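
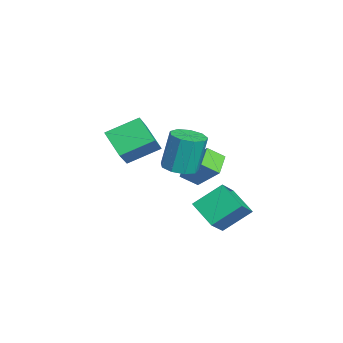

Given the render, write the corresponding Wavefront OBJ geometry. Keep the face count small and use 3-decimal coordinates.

v -2.374 -1.122 -3.062
v -3.42 -0.745 -2.558
v -2.359 -0.266 -3.67
v -3.404 0.111 -3.166
v -1.416 -0.211 -1.754
v -2.461 0.166 -1.25
v -1.4 0.645 -2.362
v -2.446 1.022 -1.858
v -0.61 -3.683 -1.067
v -1.672 -4.294 -0.134
v -0.858 -2.084 -0.301
v -1.92 -2.695 0.631
v 0.74 -4.085 0.209
v -0.322 -4.696 1.141
v 0.492 -2.486 0.974
v -0.57 -3.097 1.907
v 2.978 -1.056 -1.737
v 2.76 0.291 -0.706
v 1.942 -0.442 -2.759
v 1.724 0.905 -1.729
v 4.116 -0.325 -2.451
v 3.898 1.022 -1.421
v 3.08 0.289 -3.474
v 2.862 1.636 -2.443
v 1.665 -1.491 -0.152
v 2.52 -1.343 -0.1
v 2.331 -0.92 1.804
v 1.475 -1.069 1.752
v 2.235 -0.84 -0.24
v 2.045 -0.417 1.664
v 1.682 -0.642 -0.339
v 1.493 -0.219 1.566
v 1.122 -0.841 -0.351
v 0.932 -0.419 1.554
v 0.815 -1.345 -0.269
v 0.626 -0.922 1.635
v 0.906 -1.917 -0.133
v 0.717 -1.494 1.771
v 1.352 -2.29 -0.006
v 1.163 -1.867 1.898
v 1.944 -2.289 0.053
v 1.755 -1.867 1.957
v 2.406 -1.915 0.016
v 2.216 -1.493 1.92
f 2 4 1
f 5 2 1
f 1 4 3
f 3 5 1
f 2 8 4
f 6 2 5
f 6 8 2
f 4 8 3
f 7 5 3
f 3 8 7
f 7 6 5
f 8 6 7
f 10 12 9
f 13 10 9
f 9 12 11
f 11 13 9
f 10 16 12
f 14 10 13
f 14 16 10
f 12 16 11
f 15 13 11
f 11 16 15
f 15 14 13
f 16 14 15
f 18 20 17
f 21 18 17
f 17 20 19
f 19 21 17
f 18 24 20
f 22 18 21
f 22 24 18
f 20 24 19
f 23 21 19
f 19 24 23
f 23 22 21
f 24 22 23
f 26 25 29
f 26 29 27
f 27 29 30
f 27 30 28
f 29 25 31
f 29 31 30
f 30 31 32
f 30 32 28
f 31 25 33
f 31 33 32
f 32 33 34
f 32 34 28
f 33 25 35
f 33 35 34
f 34 35 36
f 34 36 28
f 35 25 37
f 35 37 36
f 36 37 38
f 36 38 28
f 37 25 39
f 37 39 38
f 38 39 40
f 38 40 28
f 39 25 41
f 39 41 40
f 40 41 42
f 40 42 28
f 41 25 43
f 41 43 42
f 42 43 44
f 42 44 28
f 43 25 26
f 43 26 44
f 44 26 27
f 44 27 28



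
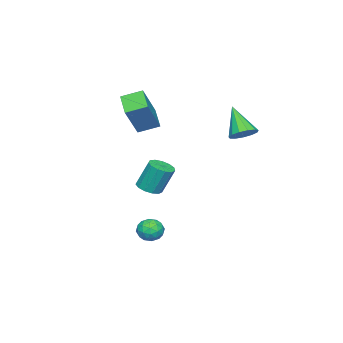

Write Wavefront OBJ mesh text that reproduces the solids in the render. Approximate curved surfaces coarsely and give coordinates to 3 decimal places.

v 2.436 0.608 -3.287
v 3.095 0.33 -3.535
v 1.885 -0.45 -3.565
v 2.544 -0.728 -3.813
v 2.442 -0.598 -3.074
v 2.783 0.056 -2.903
v 2.197 -0.176 -4.197
v 2.538 0.478 -4.026
v 2.947 -0.154 -4.098
v 3.099 -0.415 -3.404
v 1.881 0.295 -3.696
v 2.033 0.034 -3.002
v 2.814 0.562 -3.387
v 2.166 -0.682 -3.713
v 2.107 -0.606 -3.279
v 2.494 -0.769 -3.425
v 2.63 0.401 -3.015
v 3.018 0.238 -3.161
v 2.634 -0.308 -2.89
v 1.962 -0.358 -3.939
v 2.35 -0.521 -4.085
v 2.486 0.649 -3.675
v 2.873 0.486 -3.821
v 2.346 0.188 -4.21
v 3.114 0.114 -3.864
v 2.791 -0.508 -4.027
v 2.587 -0.184 -4.253
v 2.787 0.201 -4.152
v 3.203 -0.039 -3.455
v 2.88 -0.662 -3.618
v 2.82 -0.585 -3.184
v 3.02 -0.201 -3.083
v 3.117 -0.324 -3.786
v 2.1 0.542 -3.482
v 1.777 -0.081 -3.645
v 1.96 0.081 -4.017
v 2.16 0.465 -3.916
v 2.189 0.388 -3.073
v 1.866 -0.234 -3.236
v 2.193 -0.321 -2.948
v 2.393 0.064 -2.847
v 1.863 0.204 -3.314
v 1.111 -0.954 -1.267
v 1.82 -0.784 -1.234
v 1.598 -0.156 0.319
v 0.889 -0.326 0.287
v 1.63 -0.457 -1.394
v 1.408 0.172 0.16
v 1.275 -0.287 -1.513
v 1.053 0.341 0.04
v 0.868 -0.329 -1.554
v 0.646 0.299 -0.001
v 0.538 -0.57 -1.504
v 0.316 0.059 0.049
v 0.39 -0.932 -1.379
v 0.168 -0.304 0.174
v 0.471 -1.302 -1.217
v 0.249 -0.674 0.336
v 0.755 -1.561 -1.072
v 0.533 -0.933 0.481
v 1.153 -1.628 -0.988
v 0.93 -0.999 0.565
v 1.537 -1.48 -0.993
v 1.314 -0.852 0.56
v 1.786 -1.166 -1.084
v 1.563 -0.538 0.469
v -1.583 -3.236 1.338
v -2.599 -4.139 2.039
v -2.185 -2.227 1.765
v -3.201 -3.131 2.467
v -0.359 -3.249 3.093
v -1.375 -4.153 3.795
v -0.961 -2.241 3.521
v -1.977 -3.144 4.222
v -0.649 3.471 2.684
v -0.227 3.924 3.157
v -1.291 2.469 4.216
v -0.619 4.118 3.119
v -1.022 4.105 2.943
v -1.306 3.892 2.684
v -1.382 3.545 2.426
v -1.225 3.174 2.249
v -0.886 2.898 2.21
v -0.471 2.803 2.322
v -0.113 2.921 2.548
v 0.074 3.213 2.818
v 0.032 3.587 3.045
f 1 38 17
f 38 12 41
f 17 41 6
f 38 41 17
f 1 17 13
f 17 6 18
f 13 18 2
f 17 18 13
f 1 13 22
f 13 2 23
f 22 23 8
f 13 23 22
f 1 22 34
f 22 8 37
f 34 37 11
f 22 37 34
f 1 34 38
f 34 11 42
f 38 42 12
f 34 42 38
f 2 18 29
f 18 6 32
f 29 32 10
f 18 32 29
f 6 41 19
f 41 12 40
f 19 40 5
f 41 40 19
f 12 42 39
f 42 11 35
f 39 35 3
f 42 35 39
f 11 37 36
f 37 8 24
f 36 24 7
f 37 24 36
f 8 23 28
f 23 2 25
f 28 25 9
f 23 25 28
f 4 30 16
f 30 10 31
f 16 31 5
f 30 31 16
f 4 16 14
f 16 5 15
f 14 15 3
f 16 15 14
f 4 14 21
f 14 3 20
f 21 20 7
f 14 20 21
f 4 21 26
f 21 7 27
f 26 27 9
f 21 27 26
f 4 26 30
f 26 9 33
f 30 33 10
f 26 33 30
f 5 31 19
f 31 10 32
f 19 32 6
f 31 32 19
f 3 15 39
f 15 5 40
f 39 40 12
f 15 40 39
f 7 20 36
f 20 3 35
f 36 35 11
f 20 35 36
f 9 27 28
f 27 7 24
f 28 24 8
f 27 24 28
f 10 33 29
f 33 9 25
f 29 25 2
f 33 25 29
f 44 43 47
f 44 47 45
f 45 47 48
f 45 48 46
f 47 43 49
f 47 49 48
f 48 49 50
f 48 50 46
f 49 43 51
f 49 51 50
f 50 51 52
f 50 52 46
f 51 43 53
f 51 53 52
f 52 53 54
f 52 54 46
f 53 43 55
f 53 55 54
f 54 55 56
f 54 56 46
f 55 43 57
f 55 57 56
f 56 57 58
f 56 58 46
f 57 43 59
f 57 59 58
f 58 59 60
f 58 60 46
f 59 43 61
f 59 61 60
f 60 61 62
f 60 62 46
f 61 43 63
f 61 63 62
f 62 63 64
f 62 64 46
f 63 43 65
f 63 65 64
f 64 65 66
f 64 66 46
f 65 43 44
f 65 44 66
f 66 44 45
f 66 45 46
f 68 70 67
f 71 68 67
f 67 70 69
f 69 71 67
f 68 74 70
f 72 68 71
f 72 74 68
f 70 74 69
f 73 71 69
f 69 74 73
f 73 72 71
f 74 72 73
f 76 75 78
f 76 78 77
f 78 75 79
f 78 79 77
f 79 75 80
f 79 80 77
f 80 75 81
f 80 81 77
f 81 75 82
f 81 82 77
f 82 75 83
f 82 83 77
f 83 75 84
f 83 84 77
f 84 75 85
f 84 85 77
f 85 75 86
f 85 86 77
f 86 75 87
f 86 87 77
f 87 75 76
f 87 76 77



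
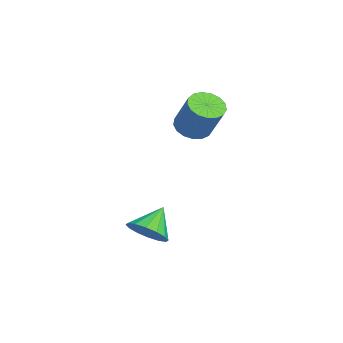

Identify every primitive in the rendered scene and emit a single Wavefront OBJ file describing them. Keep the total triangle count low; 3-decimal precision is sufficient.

v 2.537 -0.806 -4.215
v 3.248 -0.125 -4.119
v 1.663 -0.034 -3.225
v 2.957 0.042 -4.506
v 2.553 -0.019 -4.815
v 2.144 -0.291 -4.964
v 1.841 -0.701 -4.911
v 1.724 -1.139 -4.672
v 1.825 -1.488 -4.311
v 2.117 -1.654 -3.924
v 2.521 -1.593 -3.615
v 2.93 -1.322 -3.466
v 3.233 -0.912 -3.519
v 3.349 -0.474 -3.758
v -1.499 1.548 -0.018
v -0.791 1.084 -0.26
v 0.107 1.589 1.396
v -0.601 2.052 1.638
v -0.719 1.468 -0.417
v 0.179 1.973 1.239
v -0.825 1.871 -0.482
v 0.073 2.375 1.174
v -1.085 2.199 -0.441
v -0.187 2.704 1.215
v -1.44 2.378 -0.303
v -0.543 2.883 1.353
v -1.809 2.367 -0.1
v -0.911 2.872 1.556
v -2.107 2.168 0.122
v -1.209 2.673 1.778
v -2.265 1.827 0.312
v -1.367 2.332 1.968
v -2.248 1.422 0.427
v -1.35 1.927 2.082
v -2.059 1.046 0.439
v -1.161 1.551 2.095
v -1.742 0.784 0.347
v -0.844 1.289 2.002
v -1.369 0.698 0.171
v -0.471 1.203 1.827
v -1.026 0.806 -0.048
v -0.128 1.311 1.608
f 2 1 4
f 2 4 3
f 4 1 5
f 4 5 3
f 5 1 6
f 5 6 3
f 6 1 7
f 6 7 3
f 7 1 8
f 7 8 3
f 8 1 9
f 8 9 3
f 9 1 10
f 9 10 3
f 10 1 11
f 10 11 3
f 11 1 12
f 11 12 3
f 12 1 13
f 12 13 3
f 13 1 14
f 13 14 3
f 14 1 2
f 14 2 3
f 16 15 19
f 16 19 17
f 17 19 20
f 17 20 18
f 19 15 21
f 19 21 20
f 20 21 22
f 20 22 18
f 21 15 23
f 21 23 22
f 22 23 24
f 22 24 18
f 23 15 25
f 23 25 24
f 24 25 26
f 24 26 18
f 25 15 27
f 25 27 26
f 26 27 28
f 26 28 18
f 27 15 29
f 27 29 28
f 28 29 30
f 28 30 18
f 29 15 31
f 29 31 30
f 30 31 32
f 30 32 18
f 31 15 33
f 31 33 32
f 32 33 34
f 32 34 18
f 33 15 35
f 33 35 34
f 34 35 36
f 34 36 18
f 35 15 37
f 35 37 36
f 36 37 38
f 36 38 18
f 37 15 39
f 37 39 38
f 38 39 40
f 38 40 18
f 39 15 41
f 39 41 40
f 40 41 42
f 40 42 18
f 41 15 16
f 41 16 42
f 42 16 17
f 42 17 18



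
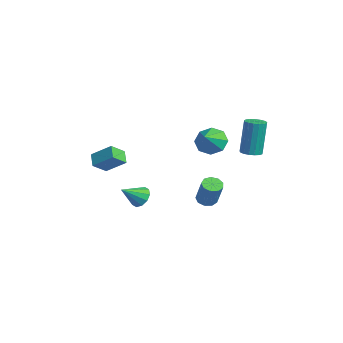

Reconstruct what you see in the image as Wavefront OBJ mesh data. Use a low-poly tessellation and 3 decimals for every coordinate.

v -3.958 -2.83 -1.121
v -3.67 -3.655 -0.486
v -3.216 -1.962 -0.329
v -2.928 -2.787 0.306
v -3.252 -2.973 -1.626
v -2.964 -3.798 -0.991
v -2.51 -2.105 -0.834
v -2.222 -2.93 -0.199
v 3.264 0.359 2.739
v 3.719 0.157 2.038
v 4.076 -0.319 3.461
v 3.928 0.712 2.323
v 3.749 1.06 2.852
v 3.285 0.997 3.315
v 2.809 0.56 3.441
v 2.6 0.005 3.156
v 2.779 -0.343 2.627
v 3.243 -0.28 2.164
v -2.437 2.333 -4.199
v -1.979 2.038 -4.452
v -1.166 2.052 -2.993
v -1.623 2.347 -2.741
v -1.922 2.443 -4.487
v -1.109 2.457 -3.029
v -2.106 2.797 -4.388
v -1.293 2.811 -2.93
v -2.444 2.933 -4.201
v -1.631 2.947 -2.742
v -2.779 2.789 -4.013
v -1.966 2.803 -2.554
v -2.954 2.431 -3.912
v -2.141 2.445 -2.453
v -2.886 2.028 -3.946
v -2.073 2.042 -2.487
v -2.608 1.767 -4.098
v -1.795 1.781 -2.639
v -2.25 1.771 -4.298
v -1.437 1.785 -2.839
v 3.845 2.236 1.919
v 4.22 2.665 1.889
v 4.049 2.952 3.892
v 3.675 2.524 3.921
v 3.978 2.786 1.851
v 3.808 3.074 3.854
v 3.706 2.782 1.829
v 3.536 3.069 3.831
v 3.466 2.652 1.827
v 3.296 2.939 3.829
v 3.313 2.427 1.846
v 3.143 2.715 3.848
v 3.282 2.159 1.882
v 3.111 2.446 3.884
v 3.38 1.908 1.926
v 3.209 2.195 3.929
v 3.584 1.732 1.969
v 3.413 2.02 3.971
v 3.848 1.672 2
v 3.678 1.959 4.002
v 4.112 1.741 2.013
v 3.941 2.029 4.015
v 4.314 1.924 2.004
v 4.144 2.211 4.006
v 4.409 2.178 1.975
v 4.239 2.465 3.978
v 4.375 2.446 1.934
v 4.205 2.733 3.936
v -0.111 -2.154 -2.259
v 0.186 -2.486 -2.786
v 0.051 -3.246 -1.481
v 0.492 -2.284 -2.568
v 0.567 -2.033 -2.231
v 0.383 -1.828 -1.906
v 0.01 -1.748 -1.715
v -0.409 -1.823 -1.732
v -0.715 -2.025 -1.951
v -0.79 -2.276 -2.287
v -0.606 -2.481 -2.613
v -0.233 -2.561 -2.803
f 2 4 1
f 5 2 1
f 1 4 3
f 3 5 1
f 2 8 4
f 6 2 5
f 6 8 2
f 4 8 3
f 7 5 3
f 3 8 7
f 7 6 5
f 8 6 7
f 10 9 12
f 10 12 11
f 12 9 13
f 12 13 11
f 13 9 14
f 13 14 11
f 14 9 15
f 14 15 11
f 15 9 16
f 15 16 11
f 16 9 17
f 16 17 11
f 17 9 18
f 17 18 11
f 18 9 10
f 18 10 11
f 20 19 23
f 20 23 21
f 21 23 24
f 21 24 22
f 23 19 25
f 23 25 24
f 24 25 26
f 24 26 22
f 25 19 27
f 25 27 26
f 26 27 28
f 26 28 22
f 27 19 29
f 27 29 28
f 28 29 30
f 28 30 22
f 29 19 31
f 29 31 30
f 30 31 32
f 30 32 22
f 31 19 33
f 31 33 32
f 32 33 34
f 32 34 22
f 33 19 35
f 33 35 34
f 34 35 36
f 34 36 22
f 35 19 37
f 35 37 36
f 36 37 38
f 36 38 22
f 37 19 20
f 37 20 38
f 38 20 21
f 38 21 22
f 40 39 43
f 40 43 41
f 41 43 44
f 41 44 42
f 43 39 45
f 43 45 44
f 44 45 46
f 44 46 42
f 45 39 47
f 45 47 46
f 46 47 48
f 46 48 42
f 47 39 49
f 47 49 48
f 48 49 50
f 48 50 42
f 49 39 51
f 49 51 50
f 50 51 52
f 50 52 42
f 51 39 53
f 51 53 52
f 52 53 54
f 52 54 42
f 53 39 55
f 53 55 54
f 54 55 56
f 54 56 42
f 55 39 57
f 55 57 56
f 56 57 58
f 56 58 42
f 57 39 59
f 57 59 58
f 58 59 60
f 58 60 42
f 59 39 61
f 59 61 60
f 60 61 62
f 60 62 42
f 61 39 63
f 61 63 62
f 62 63 64
f 62 64 42
f 63 39 65
f 63 65 64
f 64 65 66
f 64 66 42
f 65 39 40
f 65 40 66
f 66 40 41
f 66 41 42
f 68 67 70
f 68 70 69
f 70 67 71
f 70 71 69
f 71 67 72
f 71 72 69
f 72 67 73
f 72 73 69
f 73 67 74
f 73 74 69
f 74 67 75
f 74 75 69
f 75 67 76
f 75 76 69
f 76 67 77
f 76 77 69
f 77 67 78
f 77 78 69
f 78 67 68
f 78 68 69



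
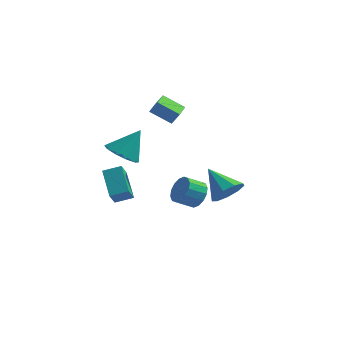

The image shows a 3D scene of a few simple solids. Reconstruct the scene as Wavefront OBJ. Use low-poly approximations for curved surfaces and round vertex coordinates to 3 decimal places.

v 0.464 -0.188 3.184
v -0.795 -0.248 3.94
v 0.357 1.085 3.104
v -0.902 1.026 3.861
v 0.902 -0.106 3.919
v -0.357 -0.165 4.676
v 0.795 1.168 3.84
v -0.464 1.108 4.596
v -1.293 -3.394 2.189
v -0.711 -2.744 1.553
v -0.487 -2.606 3.731
v -1.284 -2.434 1.694
v -1.862 -2.49 2.025
v -2.221 -2.892 2.418
v -2.227 -3.485 2.724
v -1.875 -4.044 2.825
v -1.302 -4.354 2.684
v -0.724 -4.297 2.353
v -0.364 -3.896 1.96
v -0.359 -3.302 1.654
v -2.2 -2.896 -1.539
v -3.126 -1.473 -0.481
v -2.157 -2.21 -2.423
v -3.083 -0.788 -1.366
v -1.217 -2.512 -1.194
v -2.143 -1.09 -0.137
v -1.174 -1.827 -2.079
v -2.1 -0.404 -1.021
v 4.129 -1.598 -0.83
v 4.871 -1.353 -0.114
v 2.731 -0.762 0.33
v 4.798 -0.812 -0.591
v 4.412 -0.639 -1.18
v 3.894 -0.915 -1.606
v 3.486 -1.511 -1.668
v 3.378 -2.148 -1.338
v 3.622 -2.527 -0.771
v 4.103 -2.472 -0.231
v 4.596 -2.008 0.029
v 1.23 2.206 -3.675
v 1.909 1.719 -3.222
v 1.048 1.107 -2.592
v 0.37 1.594 -3.045
v 1.83 2.116 -2.944
v 0.969 1.505 -2.313
v 1.591 2.538 -2.861
v 0.73 1.926 -2.231
v 1.255 2.871 -2.997
v 0.394 2.259 -2.366
v 0.913 3.025 -3.314
v 0.052 2.413 -2.684
v 0.655 2.96 -3.728
v -0.205 2.348 -3.098
v 0.552 2.693 -4.128
v -0.309 2.081 -3.498
v 0.631 2.295 -4.407
v -0.23 1.684 -3.776
v 0.87 1.874 -4.489
v 0.009 1.262 -3.859
v 1.206 1.541 -4.354
v 0.345 0.929 -3.723
v 1.548 1.387 -4.036
v 0.687 0.775 -3.406
v 1.805 1.452 -3.622
v 0.945 0.84 -2.992
f 2 4 1
f 5 2 1
f 1 4 3
f 3 5 1
f 2 8 4
f 6 2 5
f 6 8 2
f 4 8 3
f 7 5 3
f 3 8 7
f 7 6 5
f 8 6 7
f 10 9 12
f 10 12 11
f 12 9 13
f 12 13 11
f 13 9 14
f 13 14 11
f 14 9 15
f 14 15 11
f 15 9 16
f 15 16 11
f 16 9 17
f 16 17 11
f 17 9 18
f 17 18 11
f 18 9 19
f 18 19 11
f 19 9 20
f 19 20 11
f 20 9 10
f 20 10 11
f 22 24 21
f 25 22 21
f 21 24 23
f 23 25 21
f 22 28 24
f 26 22 25
f 26 28 22
f 24 28 23
f 27 25 23
f 23 28 27
f 27 26 25
f 28 26 27
f 30 29 32
f 30 32 31
f 32 29 33
f 32 33 31
f 33 29 34
f 33 34 31
f 34 29 35
f 34 35 31
f 35 29 36
f 35 36 31
f 36 29 37
f 36 37 31
f 37 29 38
f 37 38 31
f 38 29 39
f 38 39 31
f 39 29 30
f 39 30 31
f 41 40 44
f 41 44 42
f 42 44 45
f 42 45 43
f 44 40 46
f 44 46 45
f 45 46 47
f 45 47 43
f 46 40 48
f 46 48 47
f 47 48 49
f 47 49 43
f 48 40 50
f 48 50 49
f 49 50 51
f 49 51 43
f 50 40 52
f 50 52 51
f 51 52 53
f 51 53 43
f 52 40 54
f 52 54 53
f 53 54 55
f 53 55 43
f 54 40 56
f 54 56 55
f 55 56 57
f 55 57 43
f 56 40 58
f 56 58 57
f 57 58 59
f 57 59 43
f 58 40 60
f 58 60 59
f 59 60 61
f 59 61 43
f 60 40 62
f 60 62 61
f 61 62 63
f 61 63 43
f 62 40 64
f 62 64 63
f 63 64 65
f 63 65 43
f 64 40 41
f 64 41 65
f 65 41 42
f 65 42 43



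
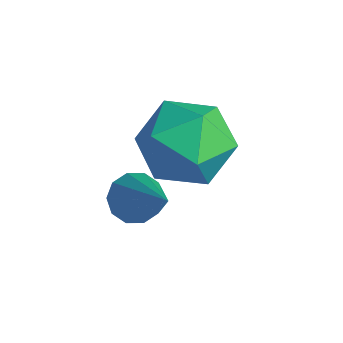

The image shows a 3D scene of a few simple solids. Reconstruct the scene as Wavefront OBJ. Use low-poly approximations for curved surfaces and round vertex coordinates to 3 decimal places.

v -1.656 0.602 -2.287
v -1.385 0.178 -2.633
v -0.204 0.378 -0.873
v -1.242 0.514 -2.727
v -1.257 0.884 -2.653
v -1.425 1.145 -2.439
v -1.681 1.199 -2.168
v -1.928 1.025 -1.942
v -2.071 0.689 -1.848
v -2.055 0.32 -1.922
v -1.888 0.058 -2.136
v -1.632 0.004 -2.407
v -3.395 2.862 -2.533
v -2.69 3.439 -1.786
v -2.15 1.421 -2.594
v -1.445 1.998 -1.847
v -2.477 1.571 -1.473
v -3.247 2.462 -1.435
v -1.593 2.398 -2.945
v -2.363 3.289 -2.907
v -1.577 3.152 -2.041
v -2.123 2.641 -1.131
v -2.717 2.219 -3.249
v -3.263 1.708 -2.339
f 2 1 4
f 2 4 3
f 4 1 5
f 4 5 3
f 5 1 6
f 5 6 3
f 6 1 7
f 6 7 3
f 7 1 8
f 7 8 3
f 8 1 9
f 8 9 3
f 9 1 10
f 9 10 3
f 10 1 11
f 10 11 3
f 11 1 12
f 11 12 3
f 12 1 2
f 12 2 3
f 13 24 18
f 13 18 14
f 13 14 20
f 13 20 23
f 13 23 24
f 14 18 22
f 18 24 17
f 24 23 15
f 23 20 19
f 20 14 21
f 16 22 17
f 16 17 15
f 16 15 19
f 16 19 21
f 16 21 22
f 17 22 18
f 15 17 24
f 19 15 23
f 21 19 20
f 22 21 14



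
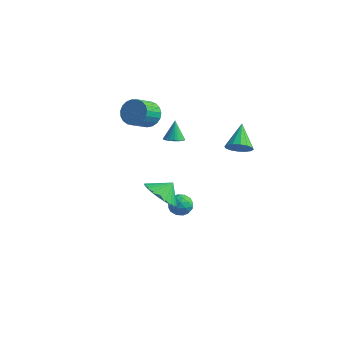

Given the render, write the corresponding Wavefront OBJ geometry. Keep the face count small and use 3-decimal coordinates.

v 0.061 -3.398 -0.514
v 0.726 -4.172 -0.129
v 0.439 -2.742 0.154
v 0.967 -4 -0.434
v 1.07 -3.737 -0.752
v 1.019 -3.422 -1.033
v 0.823 -3.103 -1.235
v 0.511 -2.83 -1.328
v 0.13 -2.643 -1.296
v -0.261 -2.571 -1.146
v -0.603 -2.625 -0.899
v -0.844 -2.797 -0.593
v -0.947 -3.06 -0.276
v -0.897 -3.375 0.005
v -0.701 -3.694 0.208
v -0.388 -3.967 0.3
v -0.008 -4.154 0.269
v 0.384 -4.226 0.118
v 3.215 -0.809 2.634
v 3.747 -0.947 3.143
v 2.745 0.449 3.466
v 3.915 -0.713 2.884
v 3.896 -0.504 2.557
v 3.693 -0.377 2.251
v 3.363 -0.366 2.047
v 2.993 -0.473 2.001
v 2.682 -0.671 2.124
v 2.514 -0.905 2.384
v 2.534 -1.114 2.711
v 2.736 -1.241 3.017
v 3.067 -1.252 3.22
v 3.437 -1.145 3.267
v -0.547 0.166 -4.266
v 0.106 -0.123 -4.397
v -0.806 -0.737 -3.563
v -0.153 -1.026 -3.694
v -0.209 -0.416 -3.305
v -0.048 0.142 -3.739
v -0.652 -1.002 -4.221
v -0.491 -0.444 -4.655
v 0.041 -0.845 -4.369
v 0.315 -0.483 -3.803
v -1.015 -0.377 -4.157
v -0.741 -0.015 -3.591
v -0.198 0.101 -4.393
v -0.502 -0.961 -3.567
v -0.535 -0.602 -3.338
v -0.151 -0.772 -3.415
v -0.288 0.257 -4.007
v 0.095 0.087 -4.084
v -0.09 -0.086 -3.442
v -0.795 -0.947 -3.876
v -0.412 -1.117 -3.953
v -0.549 -0.088 -4.545
v -0.165 -0.258 -4.622
v -0.61 -0.774 -4.518
v 0.148 -0.493 -4.454
v -0.005 -1.024 -4.04
v -0.297 -1.01 -4.35
v -0.203 -0.682 -4.605
v 0.309 -0.28 -4.121
v 0.156 -0.811 -3.707
v 0.124 -0.453 -3.479
v 0.218 -0.125 -3.734
v 0.271 -0.705 -4.104
v -0.856 -0.049 -4.253
v -1.009 -0.58 -3.839
v -0.918 -0.735 -4.226
v -0.824 -0.407 -4.481
v -0.695 0.164 -3.92
v -0.848 -0.367 -3.506
v -0.497 -0.178 -3.355
v -0.403 0.15 -3.61
v -0.971 -0.155 -3.856
v -3.839 2.355 0.198
v -3.271 2.678 0.741
v -3.513 1.548 1.666
v -4.081 1.225 1.122
v -3.571 2.831 0.849
v -3.813 1.701 1.774
v -3.917 2.901 0.844
v -4.16 1.771 1.769
v -4.25 2.877 0.728
v -4.492 1.747 1.652
v -4.512 2.763 0.519
v -4.754 1.633 1.444
v -4.657 2.578 0.256
v -4.899 1.448 1.18
v -4.661 2.355 -0.018
v -4.903 1.225 0.906
v -4.523 2.131 -0.255
v -4.765 1.001 0.67
v -4.266 1.947 -0.413
v -4.509 0.817 0.511
v -3.936 1.833 -0.466
v -4.178 0.703 0.459
v -3.589 1.809 -0.404
v -3.831 0.679 0.521
v -3.285 1.88 -0.238
v -3.527 0.75 0.687
v -3.077 2.033 0.004
v -3.319 0.903 0.928
v -3 2.241 0.279
v -3.243 1.111 1.203
v -3.069 2.469 0.54
v -3.312 1.34 1.464
v -0.535 -0.819 1.812
v 0.004 -0.932 1.992
v -0.765 -0.261 2.848
v 0.033 -0.732 1.891
v -0.025 -0.545 1.777
v -0.16 -0.4 1.669
v -0.353 -0.318 1.582
v -0.573 -0.313 1.531
v -0.788 -0.385 1.522
v -0.963 -0.523 1.557
v -1.074 -0.706 1.631
v -1.103 -0.906 1.732
v -1.045 -1.093 1.846
v -0.909 -1.238 1.954
v -0.717 -1.32 2.041
v -0.497 -1.325 2.093
v -0.282 -1.253 2.101
v -0.106 -1.115 2.066
f 2 1 4
f 2 4 3
f 4 1 5
f 4 5 3
f 5 1 6
f 5 6 3
f 6 1 7
f 6 7 3
f 7 1 8
f 7 8 3
f 8 1 9
f 8 9 3
f 9 1 10
f 9 10 3
f 10 1 11
f 10 11 3
f 11 1 12
f 11 12 3
f 12 1 13
f 12 13 3
f 13 1 14
f 13 14 3
f 14 1 15
f 14 15 3
f 15 1 16
f 15 16 3
f 16 1 17
f 16 17 3
f 17 1 18
f 17 18 3
f 18 1 2
f 18 2 3
f 20 19 22
f 20 22 21
f 22 19 23
f 22 23 21
f 23 19 24
f 23 24 21
f 24 19 25
f 24 25 21
f 25 19 26
f 25 26 21
f 26 19 27
f 26 27 21
f 27 19 28
f 27 28 21
f 28 19 29
f 28 29 21
f 29 19 30
f 29 30 21
f 30 19 31
f 30 31 21
f 31 19 32
f 31 32 21
f 32 19 20
f 32 20 21
f 33 70 49
f 70 44 73
f 49 73 38
f 70 73 49
f 33 49 45
f 49 38 50
f 45 50 34
f 49 50 45
f 33 45 54
f 45 34 55
f 54 55 40
f 45 55 54
f 33 54 66
f 54 40 69
f 66 69 43
f 54 69 66
f 33 66 70
f 66 43 74
f 70 74 44
f 66 74 70
f 34 50 61
f 50 38 64
f 61 64 42
f 50 64 61
f 38 73 51
f 73 44 72
f 51 72 37
f 73 72 51
f 44 74 71
f 74 43 67
f 71 67 35
f 74 67 71
f 43 69 68
f 69 40 56
f 68 56 39
f 69 56 68
f 40 55 60
f 55 34 57
f 60 57 41
f 55 57 60
f 36 62 48
f 62 42 63
f 48 63 37
f 62 63 48
f 36 48 46
f 48 37 47
f 46 47 35
f 48 47 46
f 36 46 53
f 46 35 52
f 53 52 39
f 46 52 53
f 36 53 58
f 53 39 59
f 58 59 41
f 53 59 58
f 36 58 62
f 58 41 65
f 62 65 42
f 58 65 62
f 37 63 51
f 63 42 64
f 51 64 38
f 63 64 51
f 35 47 71
f 47 37 72
f 71 72 44
f 47 72 71
f 39 52 68
f 52 35 67
f 68 67 43
f 52 67 68
f 41 59 60
f 59 39 56
f 60 56 40
f 59 56 60
f 42 65 61
f 65 41 57
f 61 57 34
f 65 57 61
f 76 75 79
f 76 79 77
f 77 79 80
f 77 80 78
f 79 75 81
f 79 81 80
f 80 81 82
f 80 82 78
f 81 75 83
f 81 83 82
f 82 83 84
f 82 84 78
f 83 75 85
f 83 85 84
f 84 85 86
f 84 86 78
f 85 75 87
f 85 87 86
f 86 87 88
f 86 88 78
f 87 75 89
f 87 89 88
f 88 89 90
f 88 90 78
f 89 75 91
f 89 91 90
f 90 91 92
f 90 92 78
f 91 75 93
f 91 93 92
f 92 93 94
f 92 94 78
f 93 75 95
f 93 95 94
f 94 95 96
f 94 96 78
f 95 75 97
f 95 97 96
f 96 97 98
f 96 98 78
f 97 75 99
f 97 99 98
f 98 99 100
f 98 100 78
f 99 75 101
f 99 101 100
f 100 101 102
f 100 102 78
f 101 75 103
f 101 103 102
f 102 103 104
f 102 104 78
f 103 75 105
f 103 105 104
f 104 105 106
f 104 106 78
f 105 75 76
f 105 76 106
f 106 76 77
f 106 77 78
f 108 107 110
f 108 110 109
f 110 107 111
f 110 111 109
f 111 107 112
f 111 112 109
f 112 107 113
f 112 113 109
f 113 107 114
f 113 114 109
f 114 107 115
f 114 115 109
f 115 107 116
f 115 116 109
f 116 107 117
f 116 117 109
f 117 107 118
f 117 118 109
f 118 107 119
f 118 119 109
f 119 107 120
f 119 120 109
f 120 107 121
f 120 121 109
f 121 107 122
f 121 122 109
f 122 107 123
f 122 123 109
f 123 107 124
f 123 124 109
f 124 107 108
f 124 108 109



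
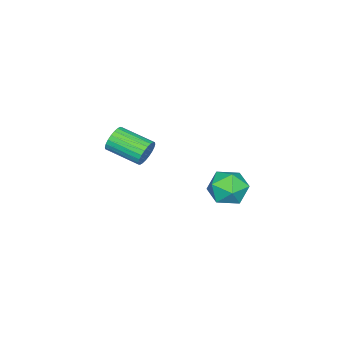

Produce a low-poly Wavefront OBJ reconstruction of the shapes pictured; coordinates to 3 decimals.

v 1.036 3.263 -4.377
v 1.635 2.429 -4.209
v -0.115 2.651 -3.311
v 0.484 1.817 -3.143
v 0.782 2.75 -2.793
v 1.494 3.129 -3.452
v 0.026 1.951 -4.068
v 0.738 2.33 -4.727
v 1.011 1.618 -4.018
v 1.478 2.112 -3.23
v 0.042 2.968 -4.29
v 0.509 3.462 -3.502
v -0.189 -2.095 -3.731
v 0.142 -2.257 -4.349
v 0.16 -3.986 -3.888
v -0.171 -3.825 -3.269
v 0.361 -2.209 -4.18
v 0.379 -3.939 -3.719
v 0.497 -2.145 -3.943
v 0.515 -3.874 -3.482
v 0.528 -2.073 -3.673
v 0.546 -3.802 -3.212
v 0.45 -2.004 -3.412
v 0.468 -3.733 -2.951
v 0.275 -1.949 -3.2
v 0.293 -3.678 -2.739
v 0.029 -1.916 -3.068
v 0.047 -3.646 -2.607
v -0.25 -1.911 -3.037
v -0.232 -3.641 -2.576
v -0.52 -1.934 -3.112
v -0.502 -3.663 -2.651
v -0.739 -1.981 -3.281
v -0.721 -3.711 -2.82
v -0.875 -2.046 -3.518
v -0.857 -3.775 -3.057
v -0.906 -2.118 -3.788
v -0.888 -3.847 -3.327
v -0.828 -2.187 -4.049
v -0.81 -3.916 -3.588
v -0.653 -2.242 -4.261
v -0.635 -3.971 -3.8
v -0.407 -2.274 -4.393
v -0.389 -4.004 -3.932
v -0.128 -2.279 -4.424
v -0.11 -4.009 -3.963
f 1 12 6
f 1 6 2
f 1 2 8
f 1 8 11
f 1 11 12
f 2 6 10
f 6 12 5
f 12 11 3
f 11 8 7
f 8 2 9
f 4 10 5
f 4 5 3
f 4 3 7
f 4 7 9
f 4 9 10
f 5 10 6
f 3 5 12
f 7 3 11
f 9 7 8
f 10 9 2
f 14 13 17
f 14 17 15
f 15 17 18
f 15 18 16
f 17 13 19
f 17 19 18
f 18 19 20
f 18 20 16
f 19 13 21
f 19 21 20
f 20 21 22
f 20 22 16
f 21 13 23
f 21 23 22
f 22 23 24
f 22 24 16
f 23 13 25
f 23 25 24
f 24 25 26
f 24 26 16
f 25 13 27
f 25 27 26
f 26 27 28
f 26 28 16
f 27 13 29
f 27 29 28
f 28 29 30
f 28 30 16
f 29 13 31
f 29 31 30
f 30 31 32
f 30 32 16
f 31 13 33
f 31 33 32
f 32 33 34
f 32 34 16
f 33 13 35
f 33 35 34
f 34 35 36
f 34 36 16
f 35 13 37
f 35 37 36
f 36 37 38
f 36 38 16
f 37 13 39
f 37 39 38
f 38 39 40
f 38 40 16
f 39 13 41
f 39 41 40
f 40 41 42
f 40 42 16
f 41 13 43
f 41 43 42
f 42 43 44
f 42 44 16
f 43 13 45
f 43 45 44
f 44 45 46
f 44 46 16
f 45 13 14
f 45 14 46
f 46 14 15
f 46 15 16



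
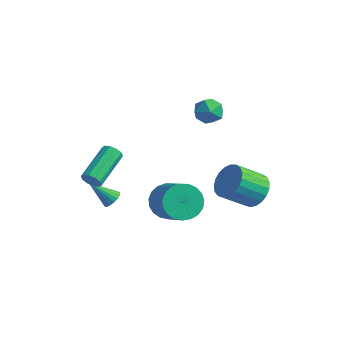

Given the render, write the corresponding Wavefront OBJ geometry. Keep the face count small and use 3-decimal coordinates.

v -0.19 1.88 3.924
v 0.094 2.359 3.351
v 1.006 1.441 4.149
v 1.29 1.92 3.576
v 1.009 2.232 4.256
v 0.271 2.504 4.117
v 0.829 1.296 3.383
v 0.091 1.568 3.244
v 0.724 1.999 3.017
v 0.835 2.577 3.557
v 0.265 1.223 3.943
v 0.376 1.801 4.483
v -1.857 -2.109 -1.108
v -1.577 -2.545 -1.064
v -2.803 -2.611 -0.072
v -1.48 -2.405 -0.907
v -1.457 -2.207 -0.79
v -1.514 -1.989 -0.737
v -1.638 -1.795 -0.757
v -1.806 -1.663 -0.846
v -1.984 -1.62 -0.987
v -2.137 -1.673 -1.153
v -2.234 -1.813 -1.309
v -2.257 -2.012 -1.426
v -2.2 -2.23 -1.48
v -2.076 -2.424 -1.46
v -1.908 -2.556 -1.37
v -1.73 -2.599 -1.229
v 1.765 -2.531 0.914
v 2.424 -2.325 0.262
v 3.774 -3.064 1.393
v 3.115 -3.269 2.046
v 2.421 -1.997 0.481
v 3.77 -2.735 1.613
v 2.303 -1.76 0.775
v 3.653 -2.499 1.907
v 2.093 -1.657 1.093
v 3.443 -2.396 2.225
v 1.826 -1.705 1.38
v 3.176 -2.444 2.512
v 1.549 -1.896 1.587
v 2.898 -2.634 2.719
v 1.308 -2.196 1.677
v 2.658 -2.935 2.809
v 1.147 -2.555 1.636
v 2.497 -3.293 2.767
v 1.093 -2.909 1.469
v 2.443 -3.647 2.601
v 1.155 -3.197 1.207
v 2.505 -3.936 2.338
v 1.322 -3.371 0.894
v 2.672 -4.11 2.025
v 1.566 -3.399 0.584
v 2.916 -4.138 1.716
v 1.845 -3.277 0.332
v 3.194 -4.016 1.464
v 2.109 -3.026 0.18
v 3.459 -3.765 1.312
v 2.314 -2.689 0.155
v 3.664 -3.428 1.287
v -2.023 -3.311 0.904
v -1.728 -3.115 0.511
v -2.041 -1.253 1.202
v -2.337 -1.449 1.596
v -2.038 -3.128 0.407
v -2.352 -1.267 1.098
v -2.343 -3.212 0.493
v -2.657 -1.351 1.185
v -2.525 -3.333 0.737
v -2.839 -1.472 1.428
v -2.516 -3.446 1.044
v -2.83 -1.584 1.735
v -2.319 -3.507 1.298
v -2.632 -1.645 1.989
v -2.008 -3.493 1.402
v -2.322 -1.632 2.093
v -1.703 -3.409 1.315
v -2.017 -1.548 2.007
v -1.521 -3.288 1.072
v -1.835 -1.427 1.763
v -1.53 -3.176 0.765
v -1.844 -1.314 1.456
v 2.706 2.652 -1.258
v 3.497 2.623 -0.716
v 2.746 1.52 0.321
v 1.954 1.548 -0.222
v 3.291 2.921 -0.547
v 2.54 1.818 0.49
v 2.985 3.173 -0.502
v 2.234 2.069 0.535
v 2.63 3.334 -0.587
v 1.879 2.231 0.449
v 2.288 3.377 -0.789
v 1.537 2.274 0.248
v 2.018 3.295 -1.072
v 1.267 2.192 -0.035
v 1.867 3.102 -1.387
v 1.116 1.999 -0.35
v 1.862 2.831 -1.679
v 1.11 1.727 -0.643
v 2.002 2.528 -1.899
v 1.251 1.425 -0.863
v 2.263 2.248 -2.009
v 1.512 1.144 -0.972
v 2.602 2.037 -1.988
v 1.851 0.933 -0.951
v 2.958 1.932 -1.841
v 2.207 0.829 -0.805
v 3.27 1.952 -1.594
v 2.519 0.848 -0.557
v 3.485 2.093 -1.288
v 2.734 0.989 -0.252
v 3.565 2.33 -0.978
v 2.814 1.227 0.059
f 1 12 6
f 1 6 2
f 1 2 8
f 1 8 11
f 1 11 12
f 2 6 10
f 6 12 5
f 12 11 3
f 11 8 7
f 8 2 9
f 4 10 5
f 4 5 3
f 4 3 7
f 4 7 9
f 4 9 10
f 5 10 6
f 3 5 12
f 7 3 11
f 9 7 8
f 10 9 2
f 14 13 16
f 14 16 15
f 16 13 17
f 16 17 15
f 17 13 18
f 17 18 15
f 18 13 19
f 18 19 15
f 19 13 20
f 19 20 15
f 20 13 21
f 20 21 15
f 21 13 22
f 21 22 15
f 22 13 23
f 22 23 15
f 23 13 24
f 23 24 15
f 24 13 25
f 24 25 15
f 25 13 26
f 25 26 15
f 26 13 27
f 26 27 15
f 27 13 28
f 27 28 15
f 28 13 14
f 28 14 15
f 30 29 33
f 30 33 31
f 31 33 34
f 31 34 32
f 33 29 35
f 33 35 34
f 34 35 36
f 34 36 32
f 35 29 37
f 35 37 36
f 36 37 38
f 36 38 32
f 37 29 39
f 37 39 38
f 38 39 40
f 38 40 32
f 39 29 41
f 39 41 40
f 40 41 42
f 40 42 32
f 41 29 43
f 41 43 42
f 42 43 44
f 42 44 32
f 43 29 45
f 43 45 44
f 44 45 46
f 44 46 32
f 45 29 47
f 45 47 46
f 46 47 48
f 46 48 32
f 47 29 49
f 47 49 48
f 48 49 50
f 48 50 32
f 49 29 51
f 49 51 50
f 50 51 52
f 50 52 32
f 51 29 53
f 51 53 52
f 52 53 54
f 52 54 32
f 53 29 55
f 53 55 54
f 54 55 56
f 54 56 32
f 55 29 57
f 55 57 56
f 56 57 58
f 56 58 32
f 57 29 59
f 57 59 58
f 58 59 60
f 58 60 32
f 59 29 30
f 59 30 60
f 60 30 31
f 60 31 32
f 62 61 65
f 62 65 63
f 63 65 66
f 63 66 64
f 65 61 67
f 65 67 66
f 66 67 68
f 66 68 64
f 67 61 69
f 67 69 68
f 68 69 70
f 68 70 64
f 69 61 71
f 69 71 70
f 70 71 72
f 70 72 64
f 71 61 73
f 71 73 72
f 72 73 74
f 72 74 64
f 73 61 75
f 73 75 74
f 74 75 76
f 74 76 64
f 75 61 77
f 75 77 76
f 76 77 78
f 76 78 64
f 77 61 79
f 77 79 78
f 78 79 80
f 78 80 64
f 79 61 81
f 79 81 80
f 80 81 82
f 80 82 64
f 81 61 62
f 81 62 82
f 82 62 63
f 82 63 64
f 84 83 87
f 84 87 85
f 85 87 88
f 85 88 86
f 87 83 89
f 87 89 88
f 88 89 90
f 88 90 86
f 89 83 91
f 89 91 90
f 90 91 92
f 90 92 86
f 91 83 93
f 91 93 92
f 92 93 94
f 92 94 86
f 93 83 95
f 93 95 94
f 94 95 96
f 94 96 86
f 95 83 97
f 95 97 96
f 96 97 98
f 96 98 86
f 97 83 99
f 97 99 98
f 98 99 100
f 98 100 86
f 99 83 101
f 99 101 100
f 100 101 102
f 100 102 86
f 101 83 103
f 101 103 102
f 102 103 104
f 102 104 86
f 103 83 105
f 103 105 104
f 104 105 106
f 104 106 86
f 105 83 107
f 105 107 106
f 106 107 108
f 106 108 86
f 107 83 109
f 107 109 108
f 108 109 110
f 108 110 86
f 109 83 111
f 109 111 110
f 110 111 112
f 110 112 86
f 111 83 113
f 111 113 112
f 112 113 114
f 112 114 86
f 113 83 84
f 113 84 114
f 114 84 85
f 114 85 86



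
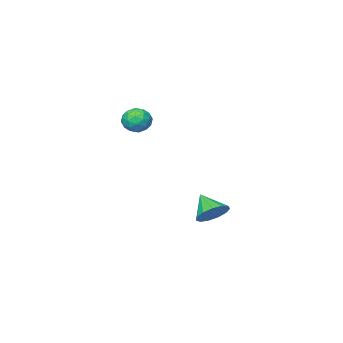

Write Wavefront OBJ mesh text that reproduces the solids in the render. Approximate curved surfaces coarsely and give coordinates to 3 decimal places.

v -1.922 2.457 -4.127
v -1.058 2.36 -4.147
v -2.018 1.423 -3.233
v -1.153 2.679 -3.787
v -1.492 2.928 -3.536
v -1.967 3.027 -3.472
v -2.429 2.946 -3.616
v -2.729 2.709 -3.922
v -2.774 2.392 -4.293
v -2.548 2.096 -4.612
v -2.123 1.914 -4.776
v -1.635 1.905 -4.735
v -1.238 2.071 -4.5
v 1.449 1.762 1.653
v 2.115 1.527 1.894
v 0.905 0.953 2.366
v 1.571 0.718 2.607
v 1.323 1.396 2.797
v 1.66 1.896 2.357
v 1.36 0.584 1.903
v 1.697 1.084 1.463
v 2.06 0.799 2.049
v 2.038 1.3 2.601
v 0.982 1.18 1.659
v 0.96 1.681 2.211
v 1.83 1.716 1.711
v 1.19 0.764 2.549
v 1.045 1.163 2.661
v 1.436 1.024 2.802
v 1.562 1.933 1.983
v 1.954 1.794 2.125
v 1.488 1.717 2.655
v 1.066 0.686 2.135
v 1.458 0.547 2.277
v 1.584 1.456 1.458
v 1.975 1.317 1.599
v 1.532 0.763 1.605
v 2.189 1.149 1.944
v 1.869 0.673 2.363
v 1.745 0.595 1.949
v 1.943 0.889 1.69
v 2.176 1.444 2.269
v 1.856 0.968 2.687
v 1.71 1.367 2.799
v 1.908 1.661 2.54
v 2.143 1.016 2.359
v 1.164 1.512 1.573
v 0.844 1.036 1.991
v 1.112 0.819 1.72
v 1.31 1.113 1.461
v 1.151 1.807 1.897
v 0.831 1.331 2.316
v 1.077 1.591 2.57
v 1.275 1.885 2.311
v 0.877 1.464 1.901
f 2 1 4
f 2 4 3
f 4 1 5
f 4 5 3
f 5 1 6
f 5 6 3
f 6 1 7
f 6 7 3
f 7 1 8
f 7 8 3
f 8 1 9
f 8 9 3
f 9 1 10
f 9 10 3
f 10 1 11
f 10 11 3
f 11 1 12
f 11 12 3
f 12 1 13
f 12 13 3
f 13 1 2
f 13 2 3
f 14 51 30
f 51 25 54
f 30 54 19
f 51 54 30
f 14 30 26
f 30 19 31
f 26 31 15
f 30 31 26
f 14 26 35
f 26 15 36
f 35 36 21
f 26 36 35
f 14 35 47
f 35 21 50
f 47 50 24
f 35 50 47
f 14 47 51
f 47 24 55
f 51 55 25
f 47 55 51
f 15 31 42
f 31 19 45
f 42 45 23
f 31 45 42
f 19 54 32
f 54 25 53
f 32 53 18
f 54 53 32
f 25 55 52
f 55 24 48
f 52 48 16
f 55 48 52
f 24 50 49
f 50 21 37
f 49 37 20
f 50 37 49
f 21 36 41
f 36 15 38
f 41 38 22
f 36 38 41
f 17 43 29
f 43 23 44
f 29 44 18
f 43 44 29
f 17 29 27
f 29 18 28
f 27 28 16
f 29 28 27
f 17 27 34
f 27 16 33
f 34 33 20
f 27 33 34
f 17 34 39
f 34 20 40
f 39 40 22
f 34 40 39
f 17 39 43
f 39 22 46
f 43 46 23
f 39 46 43
f 18 44 32
f 44 23 45
f 32 45 19
f 44 45 32
f 16 28 52
f 28 18 53
f 52 53 25
f 28 53 52
f 20 33 49
f 33 16 48
f 49 48 24
f 33 48 49
f 22 40 41
f 40 20 37
f 41 37 21
f 40 37 41
f 23 46 42
f 46 22 38
f 42 38 15
f 46 38 42



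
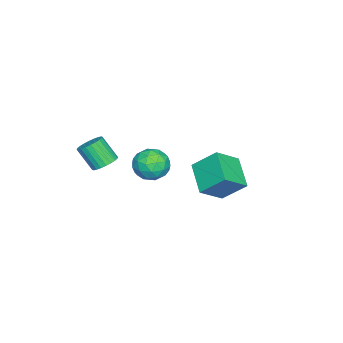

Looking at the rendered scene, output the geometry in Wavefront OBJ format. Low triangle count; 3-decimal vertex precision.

v 0.318 2.298 -0.229
v -1.027 1.391 0.595
v 0.184 3.481 0.856
v -1.161 2.573 1.68
v 1.381 1.567 0.7
v 0.036 0.659 1.524
v 1.247 2.749 1.785
v -0.098 1.842 2.609
v 3.443 -2.266 3.074
v 4.113 -2.387 3.063
v 3.986 -3.195 4.174
v 3.317 -3.074 4.186
v 4.101 -2.172 3.218
v 3.975 -2.98 4.329
v 3.99 -1.971 3.351
v 3.863 -2.779 4.462
v 3.796 -1.816 3.442
v 3.669 -2.623 4.554
v 3.548 -1.728 3.477
v 3.421 -2.536 4.589
v 3.284 -1.723 3.451
v 3.157 -2.531 4.562
v 3.044 -1.8 3.367
v 2.917 -2.608 4.479
v 2.865 -1.948 3.239
v 2.738 -2.756 4.351
v 2.774 -2.145 3.086
v 2.647 -2.953 4.197
v 2.785 -2.36 2.931
v 2.659 -3.168 4.042
v 2.897 -2.561 2.798
v 2.77 -3.369 3.909
v 3.091 -2.717 2.706
v 2.964 -3.524 3.818
v 3.339 -2.804 2.671
v 3.212 -3.612 3.783
v 3.603 -2.809 2.698
v 3.476 -3.617 3.809
v 3.843 -2.732 2.781
v 3.716 -3.54 3.893
v 4.022 -2.584 2.909
v 3.895 -3.392 4.021
v -2.668 -1.706 -0.501
v -1.993 -2.485 -0.486
v -3.647 -2.575 -1.534
v -2.972 -3.354 -1.519
v -3.519 -3.129 -0.675
v -2.914 -2.592 -0.037
v -2.726 -2.468 -1.983
v -2.121 -1.931 -1.345
v -2.029 -2.956 -1.402
v -2.519 -3.364 -0.593
v -3.121 -1.696 -1.427
v -3.611 -2.104 -0.618
v -2.244 -2.019 -0.403
v -3.396 -3.041 -1.617
v -3.717 -2.909 -1.121
v -3.321 -3.366 -1.112
v -2.786 -2.082 -0.139
v -2.389 -2.54 -0.13
v -3.286 -2.919 -0.241
v -3.251 -2.52 -1.89
v -2.854 -2.978 -1.881
v -2.319 -1.694 -0.908
v -1.923 -2.151 -0.899
v -2.354 -2.141 -1.779
v -1.869 -2.754 -0.932
v -2.445 -3.264 -1.539
v -2.3 -2.744 -1.813
v -1.944 -2.428 -1.437
v -2.157 -2.994 -0.457
v -2.733 -3.505 -1.064
v -3.054 -3.373 -0.568
v -2.699 -3.057 -0.193
v -2.178 -3.271 -0.995
v -2.907 -1.555 -0.956
v -3.483 -2.066 -1.563
v -2.941 -2.003 -1.827
v -2.586 -1.687 -1.452
v -3.195 -1.796 -0.481
v -3.771 -2.306 -1.088
v -3.696 -2.632 -0.583
v -3.34 -2.316 -0.207
v -3.462 -1.789 -1.025
f 2 4 1
f 5 2 1
f 1 4 3
f 3 5 1
f 2 8 4
f 6 2 5
f 6 8 2
f 4 8 3
f 7 5 3
f 3 8 7
f 7 6 5
f 8 6 7
f 10 9 13
f 10 13 11
f 11 13 14
f 11 14 12
f 13 9 15
f 13 15 14
f 14 15 16
f 14 16 12
f 15 9 17
f 15 17 16
f 16 17 18
f 16 18 12
f 17 9 19
f 17 19 18
f 18 19 20
f 18 20 12
f 19 9 21
f 19 21 20
f 20 21 22
f 20 22 12
f 21 9 23
f 21 23 22
f 22 23 24
f 22 24 12
f 23 9 25
f 23 25 24
f 24 25 26
f 24 26 12
f 25 9 27
f 25 27 26
f 26 27 28
f 26 28 12
f 27 9 29
f 27 29 28
f 28 29 30
f 28 30 12
f 29 9 31
f 29 31 30
f 30 31 32
f 30 32 12
f 31 9 33
f 31 33 32
f 32 33 34
f 32 34 12
f 33 9 35
f 33 35 34
f 34 35 36
f 34 36 12
f 35 9 37
f 35 37 36
f 36 37 38
f 36 38 12
f 37 9 39
f 37 39 38
f 38 39 40
f 38 40 12
f 39 9 41
f 39 41 40
f 40 41 42
f 40 42 12
f 41 9 10
f 41 10 42
f 42 10 11
f 42 11 12
f 43 80 59
f 80 54 83
f 59 83 48
f 80 83 59
f 43 59 55
f 59 48 60
f 55 60 44
f 59 60 55
f 43 55 64
f 55 44 65
f 64 65 50
f 55 65 64
f 43 64 76
f 64 50 79
f 76 79 53
f 64 79 76
f 43 76 80
f 76 53 84
f 80 84 54
f 76 84 80
f 44 60 71
f 60 48 74
f 71 74 52
f 60 74 71
f 48 83 61
f 83 54 82
f 61 82 47
f 83 82 61
f 54 84 81
f 84 53 77
f 81 77 45
f 84 77 81
f 53 79 78
f 79 50 66
f 78 66 49
f 79 66 78
f 50 65 70
f 65 44 67
f 70 67 51
f 65 67 70
f 46 72 58
f 72 52 73
f 58 73 47
f 72 73 58
f 46 58 56
f 58 47 57
f 56 57 45
f 58 57 56
f 46 56 63
f 56 45 62
f 63 62 49
f 56 62 63
f 46 63 68
f 63 49 69
f 68 69 51
f 63 69 68
f 46 68 72
f 68 51 75
f 72 75 52
f 68 75 72
f 47 73 61
f 73 52 74
f 61 74 48
f 73 74 61
f 45 57 81
f 57 47 82
f 81 82 54
f 57 82 81
f 49 62 78
f 62 45 77
f 78 77 53
f 62 77 78
f 51 69 70
f 69 49 66
f 70 66 50
f 69 66 70
f 52 75 71
f 75 51 67
f 71 67 44
f 75 67 71



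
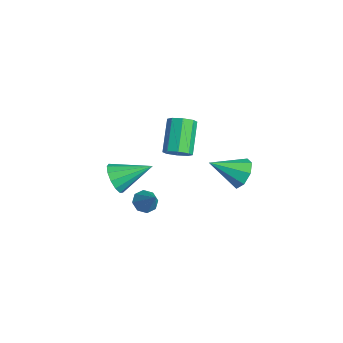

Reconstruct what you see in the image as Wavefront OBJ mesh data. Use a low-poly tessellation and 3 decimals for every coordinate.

v -0.093 -1.231 -1.333
v 0.276 -1.823 -1.578
v 0.973 -1.049 -0.167
v 0.455 -1.342 -1.817
v 0.313 -0.796 -1.772
v -0.067 -0.504 -1.47
v -0.463 -0.639 -1.087
v -0.641 -1.12 -0.848
v -0.499 -1.667 -0.893
v -0.119 -1.958 -1.195
v 1.037 -3.292 2.217
v 1.709 -3.778 2.719
v 1.663 -1.468 3.143
v 1.948 -3.623 2.252
v 1.897 -3.363 1.774
v 1.573 -3.08 1.437
v 1.079 -2.865 1.347
v 0.571 -2.785 1.533
v 0.211 -2.866 1.936
v 0.113 -3.083 2.429
v 0.309 -3.366 2.854
v 0.735 -3.625 3.076
v 1.257 -3.779 3.026
v -0.824 0.921 1.433
v -0.31 0.754 2.037
v -1.723 1.592 3.47
v -2.236 1.759 2.867
v -0.219 1.319 1.797
v -1.632 2.156 3.231
v -0.482 1.65 1.344
v -1.895 2.488 2.777
v -0.945 1.555 0.943
v -2.358 2.392 2.377
v -1.337 1.088 0.83
v -2.75 1.926 2.263
v -1.428 0.524 1.069
v -2.841 1.361 2.503
v -1.165 0.192 1.523
v -2.578 1.03 2.956
v -0.702 0.288 1.923
v -2.115 1.125 3.357
v -0.517 4.564 -1.206
v 0.477 4.256 -1.213
v -1.043 2.836 -0.134
v 0.301 4.704 -0.579
v -0.354 5.069 -0.312
v -1.104 5.138 -0.569
v -1.51 4.871 -1.199
v -1.334 4.424 -1.833
v -0.68 4.058 -2.1
v 0.071 3.989 -1.844
f 2 1 4
f 2 4 3
f 4 1 5
f 4 5 3
f 5 1 6
f 5 6 3
f 6 1 7
f 6 7 3
f 7 1 8
f 7 8 3
f 8 1 9
f 8 9 3
f 9 1 10
f 9 10 3
f 10 1 2
f 10 2 3
f 12 11 14
f 12 14 13
f 14 11 15
f 14 15 13
f 15 11 16
f 15 16 13
f 16 11 17
f 16 17 13
f 17 11 18
f 17 18 13
f 18 11 19
f 18 19 13
f 19 11 20
f 19 20 13
f 20 11 21
f 20 21 13
f 21 11 22
f 21 22 13
f 22 11 23
f 22 23 13
f 23 11 12
f 23 12 13
f 25 24 28
f 25 28 26
f 26 28 29
f 26 29 27
f 28 24 30
f 28 30 29
f 29 30 31
f 29 31 27
f 30 24 32
f 30 32 31
f 31 32 33
f 31 33 27
f 32 24 34
f 32 34 33
f 33 34 35
f 33 35 27
f 34 24 36
f 34 36 35
f 35 36 37
f 35 37 27
f 36 24 38
f 36 38 37
f 37 38 39
f 37 39 27
f 38 24 40
f 38 40 39
f 39 40 41
f 39 41 27
f 40 24 25
f 40 25 41
f 41 25 26
f 41 26 27
f 43 42 45
f 43 45 44
f 45 42 46
f 45 46 44
f 46 42 47
f 46 47 44
f 47 42 48
f 47 48 44
f 48 42 49
f 48 49 44
f 49 42 50
f 49 50 44
f 50 42 51
f 50 51 44
f 51 42 43
f 51 43 44



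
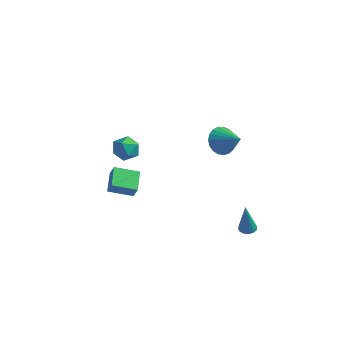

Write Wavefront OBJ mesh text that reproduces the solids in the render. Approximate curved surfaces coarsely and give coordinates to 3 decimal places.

v -3.975 -1.512 -3.242
v -3.582 -1.652 -2.524
v -4.632 -0.394 -2.666
v -4.24 -0.533 -1.948
v -2.88 -0.647 -3.672
v -2.488 -0.786 -2.954
v -3.538 0.472 -3.096
v -3.145 0.332 -2.378
v -3.044 -0.668 -0.319
v -2.29 -0.95 -0.039
v -3.67 -1.29 0.739
v -2.916 -1.572 1.019
v -3.101 -0.742 1.056
v -2.714 -0.357 0.402
v -3.246 -1.883 0.298
v -2.859 -1.498 -0.356
v -2.415 -1.701 0.342
v -2.326 -0.995 0.811
v -3.634 -1.245 -0.111
v -3.545 -0.539 0.358
v 2.68 -0.491 2.738
v 3.143 -0.141 2.051
v 3.96 -0.729 3.482
v 3.077 0.161 2.262
v 2.942 0.35 2.555
v 2.762 0.394 2.88
v 2.567 0.285 3.181
v 2.392 0.042 3.405
v 2.267 -0.294 3.513
v 2.212 -0.663 3.488
v 2.239 -1.003 3.333
v 2.342 -1.254 3.076
v 2.503 -1.373 2.759
v 2.695 -1.34 2.44
v 2.884 -1.159 2.172
v 3.037 -0.864 2.002
v 3.129 -0.503 1.959
v 3.681 0.547 -4.242
v 4.117 0.79 -4.212
v 3.799 0.093 -2.278
v 3.981 0.941 -4.169
v 3.792 1.024 -4.139
v 3.585 1.024 -4.126
v 3.394 0.942 -4.134
v 3.253 0.792 -4.16
v 3.185 0.599 -4.201
v 3.204 0.398 -4.248
v 3.305 0.222 -4.295
v 3.471 0.103 -4.333
v 3.673 0.06 -4.355
v 3.877 0.102 -4.357
v 4.047 0.221 -4.34
v 4.153 0.396 -4.306
v 4.178 0.597 -4.261
f 2 4 1
f 5 2 1
f 1 4 3
f 3 5 1
f 2 8 4
f 6 2 5
f 6 8 2
f 4 8 3
f 7 5 3
f 3 8 7
f 7 6 5
f 8 6 7
f 9 20 14
f 9 14 10
f 9 10 16
f 9 16 19
f 9 19 20
f 10 14 18
f 14 20 13
f 20 19 11
f 19 16 15
f 16 10 17
f 12 18 13
f 12 13 11
f 12 11 15
f 12 15 17
f 12 17 18
f 13 18 14
f 11 13 20
f 15 11 19
f 17 15 16
f 18 17 10
f 22 21 24
f 22 24 23
f 24 21 25
f 24 25 23
f 25 21 26
f 25 26 23
f 26 21 27
f 26 27 23
f 27 21 28
f 27 28 23
f 28 21 29
f 28 29 23
f 29 21 30
f 29 30 23
f 30 21 31
f 30 31 23
f 31 21 32
f 31 32 23
f 32 21 33
f 32 33 23
f 33 21 34
f 33 34 23
f 34 21 35
f 34 35 23
f 35 21 36
f 35 36 23
f 36 21 37
f 36 37 23
f 37 21 22
f 37 22 23
f 39 38 41
f 39 41 40
f 41 38 42
f 41 42 40
f 42 38 43
f 42 43 40
f 43 38 44
f 43 44 40
f 44 38 45
f 44 45 40
f 45 38 46
f 45 46 40
f 46 38 47
f 46 47 40
f 47 38 48
f 47 48 40
f 48 38 49
f 48 49 40
f 49 38 50
f 49 50 40
f 50 38 51
f 50 51 40
f 51 38 52
f 51 52 40
f 52 38 53
f 52 53 40
f 53 38 54
f 53 54 40
f 54 38 39
f 54 39 40



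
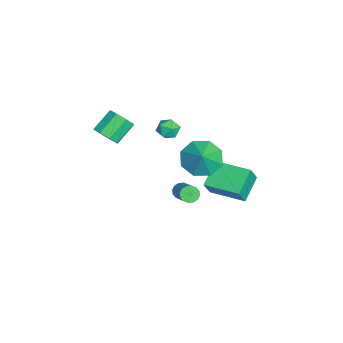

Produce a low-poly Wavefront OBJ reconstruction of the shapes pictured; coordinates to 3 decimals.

v -0.58 0.558 -1.778
v -0.317 0.734 -2.19
v 1.363 1.119 -0.955
v 1.1 0.942 -0.542
v -0.441 0.95 -2.089
v 1.239 1.335 -0.854
v -0.602 1.062 -1.904
v 1.077 1.446 -0.669
v -0.757 1.038 -1.686
v 0.922 1.422 -0.45
v -0.865 0.885 -1.492
v 0.814 1.27 -0.256
v -0.896 0.645 -1.374
v 0.783 1.029 -0.139
v -0.843 0.381 -1.365
v 0.837 0.766 -0.13
v -0.719 0.165 -1.466
v 0.961 0.55 -0.231
v -0.557 0.054 -1.651
v 1.122 0.438 -0.416
v -0.402 0.078 -1.87
v 1.277 0.462 -0.634
v -0.294 0.23 -2.064
v 1.385 0.615 -0.828
v -0.263 0.471 -2.181
v 1.416 0.855 -0.946
v -1.984 0.482 2.234
v -1.489 0.05 2.454
v -2.491 -0.37 1.706
v -1.996 -0.802 1.926
v -2.447 -0.531 2.379
v -2.133 -0.005 2.705
v -1.847 -0.315 1.455
v -1.533 0.211 1.781
v -1.403 -0.443 1.973
v -1.774 -0.576 2.544
v -2.206 0.256 1.616
v -2.577 0.123 2.187
v -3.031 2.051 -4.054
v -4.334 2.698 -3.194
v -2.047 3.892 -3.949
v -3.35 4.539 -3.089
v -2.49 1.701 -2.971
v -3.793 2.348 -2.111
v -1.506 3.542 -2.866
v -2.809 4.189 -2.006
v 2.214 1.491 3.287
v 2.958 1.098 2.579
v 3.066 1.509 4.173
v 2.934 1.939 2.586
v 2.487 2.518 3.003
v 1.881 2.496 3.587
v 1.469 1.884 3.994
v 1.494 1.043 3.987
v 1.94 0.464 3.57
v 2.547 0.487 2.986
v -3.041 -3.424 0.591
v -2.611 -3.681 1.24
v -3.429 -2.833 2.118
v -3.859 -2.576 1.469
v -2.363 -3.169 0.975
v -3.181 -2.321 1.854
v -2.513 -2.806 0.486
v -3.331 -1.958 1.364
v -2.972 -2.805 0.058
v -3.79 -1.957 0.936
v -3.471 -3.167 -0.058
v -4.289 -2.319 0.82
v -3.719 -3.679 0.206
v -4.537 -2.831 1.085
v -3.569 -4.042 0.696
v -4.387 -3.194 1.574
v -3.11 -4.043 1.124
v -3.928 -3.195 2.002
f 2 1 5
f 2 5 3
f 3 5 6
f 3 6 4
f 5 1 7
f 5 7 6
f 6 7 8
f 6 8 4
f 7 1 9
f 7 9 8
f 8 9 10
f 8 10 4
f 9 1 11
f 9 11 10
f 10 11 12
f 10 12 4
f 11 1 13
f 11 13 12
f 12 13 14
f 12 14 4
f 13 1 15
f 13 15 14
f 14 15 16
f 14 16 4
f 15 1 17
f 15 17 16
f 16 17 18
f 16 18 4
f 17 1 19
f 17 19 18
f 18 19 20
f 18 20 4
f 19 1 21
f 19 21 20
f 20 21 22
f 20 22 4
f 21 1 23
f 21 23 22
f 22 23 24
f 22 24 4
f 23 1 25
f 23 25 24
f 24 25 26
f 24 26 4
f 25 1 2
f 25 2 26
f 26 2 3
f 26 3 4
f 27 38 32
f 27 32 28
f 27 28 34
f 27 34 37
f 27 37 38
f 28 32 36
f 32 38 31
f 38 37 29
f 37 34 33
f 34 28 35
f 30 36 31
f 30 31 29
f 30 29 33
f 30 33 35
f 30 35 36
f 31 36 32
f 29 31 38
f 33 29 37
f 35 33 34
f 36 35 28
f 40 42 39
f 43 40 39
f 39 42 41
f 41 43 39
f 40 46 42
f 44 40 43
f 44 46 40
f 42 46 41
f 45 43 41
f 41 46 45
f 45 44 43
f 46 44 45
f 48 47 50
f 48 50 49
f 50 47 51
f 50 51 49
f 51 47 52
f 51 52 49
f 52 47 53
f 52 53 49
f 53 47 54
f 53 54 49
f 54 47 55
f 54 55 49
f 55 47 56
f 55 56 49
f 56 47 48
f 56 48 49
f 58 57 61
f 58 61 59
f 59 61 62
f 59 62 60
f 61 57 63
f 61 63 62
f 62 63 64
f 62 64 60
f 63 57 65
f 63 65 64
f 64 65 66
f 64 66 60
f 65 57 67
f 65 67 66
f 66 67 68
f 66 68 60
f 67 57 69
f 67 69 68
f 68 69 70
f 68 70 60
f 69 57 71
f 69 71 70
f 70 71 72
f 70 72 60
f 71 57 73
f 71 73 72
f 72 73 74
f 72 74 60
f 73 57 58
f 73 58 74
f 74 58 59
f 74 59 60



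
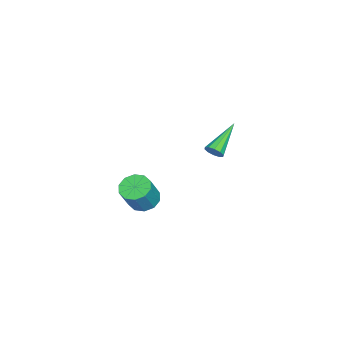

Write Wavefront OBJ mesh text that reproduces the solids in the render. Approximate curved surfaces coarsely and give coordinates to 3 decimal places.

v -2.235 0.102 -0.491
v -2.025 -0.122 -0.035
v -4.025 0.678 0.611
v -1.928 0.204 -0.046
v -1.948 0.49 -0.228
v -2.077 0.629 -0.511
v -2.267 0.566 -0.786
v -2.444 0.326 -0.948
v -2.542 0 -0.936
v -2.522 -0.286 -0.755
v -2.392 -0.425 -0.472
v -2.203 -0.362 -0.197
v 2.712 -2.056 -0.96
v 3.416 -1.826 -1.336
v 4.211 -2.034 0.025
v 3.508 -2.264 0.4
v 3.195 -1.405 -1.143
v 3.99 -1.614 0.218
v 2.789 -1.233 -0.879
v 3.585 -1.442 0.481
v 2.355 -1.375 -0.647
v 3.15 -1.584 0.714
v 2.057 -1.777 -0.534
v 2.852 -1.986 0.826
v 2.009 -2.286 -0.585
v 2.804 -2.494 0.776
v 2.23 -2.706 -0.778
v 3.025 -2.915 0.583
v 2.635 -2.878 -1.041
v 3.431 -3.087 0.319
v 3.07 -2.736 -1.274
v 3.865 -2.945 0.087
v 3.368 -2.334 -1.386
v 4.163 -2.543 -0.026
f 2 1 4
f 2 4 3
f 4 1 5
f 4 5 3
f 5 1 6
f 5 6 3
f 6 1 7
f 6 7 3
f 7 1 8
f 7 8 3
f 8 1 9
f 8 9 3
f 9 1 10
f 9 10 3
f 10 1 11
f 10 11 3
f 11 1 12
f 11 12 3
f 12 1 2
f 12 2 3
f 14 13 17
f 14 17 15
f 15 17 18
f 15 18 16
f 17 13 19
f 17 19 18
f 18 19 20
f 18 20 16
f 19 13 21
f 19 21 20
f 20 21 22
f 20 22 16
f 21 13 23
f 21 23 22
f 22 23 24
f 22 24 16
f 23 13 25
f 23 25 24
f 24 25 26
f 24 26 16
f 25 13 27
f 25 27 26
f 26 27 28
f 26 28 16
f 27 13 29
f 27 29 28
f 28 29 30
f 28 30 16
f 29 13 31
f 29 31 30
f 30 31 32
f 30 32 16
f 31 13 33
f 31 33 32
f 32 33 34
f 32 34 16
f 33 13 14
f 33 14 34
f 34 14 15
f 34 15 16



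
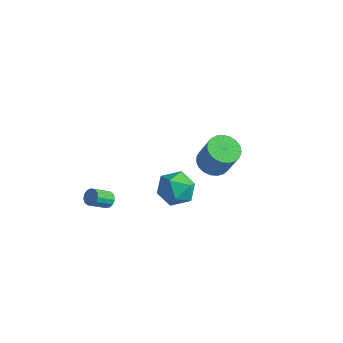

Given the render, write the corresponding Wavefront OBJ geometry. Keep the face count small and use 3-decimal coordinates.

v -3.215 -3.456 -0.719
v -2.709 -3.429 -0.456
v -3.12 -4.436 0.441
v -3.625 -4.464 0.179
v -2.9 -3.218 -0.307
v -3.311 -4.225 0.59
v -3.191 -3.083 -0.288
v -3.602 -4.09 0.609
v -3.489 -3.066 -0.406
v -3.9 -4.074 0.491
v -3.7 -3.174 -0.623
v -4.111 -4.181 0.274
v -3.757 -3.37 -0.871
v -4.168 -4.378 0.026
v -3.642 -3.595 -1.07
v -4.053 -4.602 -0.173
v -3.391 -3.775 -1.157
v -3.802 -4.782 -0.26
v -3.084 -3.854 -1.105
v -3.495 -4.861 -0.208
v -2.818 -3.807 -0.931
v -3.229 -4.814 -0.034
v -2.679 -3.649 -0.689
v -3.09 -4.656 0.208
v -0.841 3.76 -1.767
v 0.121 3.973 -2.185
v 0.983 3.873 -0.251
v 0.021 3.66 0.167
v -0.033 4.38 -2.095
v 0.829 4.281 -0.161
v -0.327 4.68 -1.949
v 0.535 4.581 -0.015
v -0.71 4.822 -1.771
v 0.152 4.722 0.163
v -1.115 4.779 -1.593
v -0.253 4.68 0.342
v -1.473 4.56 -1.444
v -0.611 4.461 0.49
v -1.722 4.203 -1.352
v -0.86 4.104 0.582
v -1.818 3.769 -1.331
v -0.956 3.67 0.603
v -1.745 3.333 -1.386
v -0.883 3.234 0.548
v -1.516 2.972 -1.507
v -0.654 2.872 0.428
v -1.17 2.746 -1.672
v -0.308 2.647 0.262
v -0.768 2.696 -1.854
v 0.094 2.597 0.08
v -0.377 2.829 -2.021
v 0.484 2.73 -0.087
v -0.067 3.124 -2.144
v 0.794 3.025 -0.21
v 0.109 3.528 -2.202
v 0.971 3.429 -0.268
v 1.279 -2.402 4.023
v 2.001 -2.148 3.073
v 0.879 -4.172 3.247
v 1.601 -3.918 2.297
v 2.086 -4.092 3.402
v 2.334 -2.999 3.882
v 0.546 -3.321 2.438
v 0.794 -2.228 2.918
v 1.548 -2.717 2.094
v 2.5 -3.193 2.689
v 0.38 -3.127 3.631
v 1.332 -3.603 4.226
f 2 1 5
f 2 5 3
f 3 5 6
f 3 6 4
f 5 1 7
f 5 7 6
f 6 7 8
f 6 8 4
f 7 1 9
f 7 9 8
f 8 9 10
f 8 10 4
f 9 1 11
f 9 11 10
f 10 11 12
f 10 12 4
f 11 1 13
f 11 13 12
f 12 13 14
f 12 14 4
f 13 1 15
f 13 15 14
f 14 15 16
f 14 16 4
f 15 1 17
f 15 17 16
f 16 17 18
f 16 18 4
f 17 1 19
f 17 19 18
f 18 19 20
f 18 20 4
f 19 1 21
f 19 21 20
f 20 21 22
f 20 22 4
f 21 1 23
f 21 23 22
f 22 23 24
f 22 24 4
f 23 1 2
f 23 2 24
f 24 2 3
f 24 3 4
f 26 25 29
f 26 29 27
f 27 29 30
f 27 30 28
f 29 25 31
f 29 31 30
f 30 31 32
f 30 32 28
f 31 25 33
f 31 33 32
f 32 33 34
f 32 34 28
f 33 25 35
f 33 35 34
f 34 35 36
f 34 36 28
f 35 25 37
f 35 37 36
f 36 37 38
f 36 38 28
f 37 25 39
f 37 39 38
f 38 39 40
f 38 40 28
f 39 25 41
f 39 41 40
f 40 41 42
f 40 42 28
f 41 25 43
f 41 43 42
f 42 43 44
f 42 44 28
f 43 25 45
f 43 45 44
f 44 45 46
f 44 46 28
f 45 25 47
f 45 47 46
f 46 47 48
f 46 48 28
f 47 25 49
f 47 49 48
f 48 49 50
f 48 50 28
f 49 25 51
f 49 51 50
f 50 51 52
f 50 52 28
f 51 25 53
f 51 53 52
f 52 53 54
f 52 54 28
f 53 25 55
f 53 55 54
f 54 55 56
f 54 56 28
f 55 25 26
f 55 26 56
f 56 26 27
f 56 27 28
f 57 68 62
f 57 62 58
f 57 58 64
f 57 64 67
f 57 67 68
f 58 62 66
f 62 68 61
f 68 67 59
f 67 64 63
f 64 58 65
f 60 66 61
f 60 61 59
f 60 59 63
f 60 63 65
f 60 65 66
f 61 66 62
f 59 61 68
f 63 59 67
f 65 63 64
f 66 65 58



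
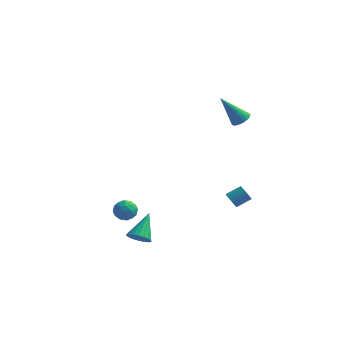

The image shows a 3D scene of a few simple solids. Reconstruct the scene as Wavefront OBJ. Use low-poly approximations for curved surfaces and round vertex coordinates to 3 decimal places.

v 3.044 1.201 2.848
v 3.534 1.338 3.201
v 1.956 0.859 4.492
v 3.431 1.556 3.178
v 3.268 1.719 3.104
v 3.071 1.803 2.992
v 2.87 1.796 2.857
v 2.696 1.698 2.722
v 2.574 1.525 2.605
v 2.524 1.302 2.525
v 2.553 1.063 2.495
v 2.656 0.846 2.518
v 2.819 0.683 2.592
v 3.016 0.598 2.705
v 3.217 0.606 2.839
v 3.391 0.704 2.975
v 3.513 0.877 3.091
v 3.563 1.1 3.171
v -3.3 -1.367 -3.849
v -2.864 -1.362 -4.442
v -2.516 -2.058 -3.278
v -2.08 -2.053 -3.871
v -2.172 -1.439 -3.476
v -2.656 -1.012 -3.829
v -2.724 -2.408 -3.891
v -3.208 -1.981 -4.244
v -2.508 -2.006 -4.468
v -2.166 -1.406 -4.211
v -3.214 -2.014 -3.509
v -2.872 -1.414 -3.252
v -3.151 -1.304 -4.196
v -2.229 -2.116 -3.524
v -2.283 -1.755 -3.292
v -2.027 -1.752 -3.64
v -3.029 -1.098 -3.836
v -2.772 -1.095 -4.184
v -2.365 -1.14 -3.616
v -2.608 -2.325 -3.536
v -2.351 -2.322 -3.884
v -3.353 -1.668 -4.08
v -3.097 -1.665 -4.428
v -3.015 -2.28 -4.104
v -2.685 -1.679 -4.559
v -2.224 -2.086 -4.223
v -2.603 -2.294 -4.235
v -2.888 -2.043 -4.443
v -2.484 -1.327 -4.409
v -2.023 -1.733 -4.073
v -2.077 -1.372 -3.841
v -2.362 -1.121 -4.048
v -2.275 -1.705 -4.424
v -3.357 -1.687 -3.647
v -2.896 -2.093 -3.311
v -3.018 -2.299 -3.672
v -3.303 -2.048 -3.879
v -3.156 -1.334 -3.497
v -2.695 -1.741 -3.161
v -2.492 -1.377 -3.277
v -2.777 -1.126 -3.485
v -3.105 -1.715 -3.296
v 2.527 1.29 -3.849
v 2.819 1.308 -4.302
v 3.526 1.848 -3.825
v 3.233 1.83 -3.371
v 2.692 1.492 -4.322
v 3.399 2.032 -3.844
v 2.536 1.641 -4.259
v 3.242 2.181 -3.782
v 2.378 1.729 -4.126
v 3.085 2.269 -3.648
v 2.246 1.741 -3.945
v 2.953 2.282 -3.467
v 2.163 1.675 -3.747
v 2.87 2.216 -3.269
v 2.142 1.543 -3.566
v 2.849 2.083 -3.089
v 2.188 1.367 -3.435
v 2.895 1.907 -2.957
v 2.293 1.177 -3.375
v 3 1.718 -2.898
v 2.438 1.007 -3.397
v 3.144 1.548 -2.92
v 2.598 0.886 -3.497
v 3.305 1.426 -3.02
v 2.746 0.835 -3.658
v 3.453 1.375 -3.181
v 2.856 0.862 -3.852
v 3.563 1.402 -3.374
v 2.909 0.963 -4.045
v 3.616 1.504 -3.568
v 2.896 1.121 -4.205
v 3.603 1.661 -3.727
v -0.962 -4.426 -4.097
v -0.31 -4.265 -4.355
v -0.838 -3.054 -2.923
v -0.505 -4.089 -4.539
v -0.791 -3.981 -4.636
v -1.11 -3.961 -4.626
v -1.401 -4.033 -4.511
v -1.604 -4.183 -4.314
v -1.68 -4.381 -4.074
v -1.615 -4.588 -3.838
v -1.419 -4.763 -3.654
v -1.134 -4.872 -3.558
v -0.814 -4.892 -3.568
v -0.524 -4.82 -3.683
v -0.32 -4.67 -3.88
v -0.244 -4.472 -4.12
f 2 1 4
f 2 4 3
f 4 1 5
f 4 5 3
f 5 1 6
f 5 6 3
f 6 1 7
f 6 7 3
f 7 1 8
f 7 8 3
f 8 1 9
f 8 9 3
f 9 1 10
f 9 10 3
f 10 1 11
f 10 11 3
f 11 1 12
f 11 12 3
f 12 1 13
f 12 13 3
f 13 1 14
f 13 14 3
f 14 1 15
f 14 15 3
f 15 1 16
f 15 16 3
f 16 1 17
f 16 17 3
f 17 1 18
f 17 18 3
f 18 1 2
f 18 2 3
f 19 56 35
f 56 30 59
f 35 59 24
f 56 59 35
f 19 35 31
f 35 24 36
f 31 36 20
f 35 36 31
f 19 31 40
f 31 20 41
f 40 41 26
f 31 41 40
f 19 40 52
f 40 26 55
f 52 55 29
f 40 55 52
f 19 52 56
f 52 29 60
f 56 60 30
f 52 60 56
f 20 36 47
f 36 24 50
f 47 50 28
f 36 50 47
f 24 59 37
f 59 30 58
f 37 58 23
f 59 58 37
f 30 60 57
f 60 29 53
f 57 53 21
f 60 53 57
f 29 55 54
f 55 26 42
f 54 42 25
f 55 42 54
f 26 41 46
f 41 20 43
f 46 43 27
f 41 43 46
f 22 48 34
f 48 28 49
f 34 49 23
f 48 49 34
f 22 34 32
f 34 23 33
f 32 33 21
f 34 33 32
f 22 32 39
f 32 21 38
f 39 38 25
f 32 38 39
f 22 39 44
f 39 25 45
f 44 45 27
f 39 45 44
f 22 44 48
f 44 27 51
f 48 51 28
f 44 51 48
f 23 49 37
f 49 28 50
f 37 50 24
f 49 50 37
f 21 33 57
f 33 23 58
f 57 58 30
f 33 58 57
f 25 38 54
f 38 21 53
f 54 53 29
f 38 53 54
f 27 45 46
f 45 25 42
f 46 42 26
f 45 42 46
f 28 51 47
f 51 27 43
f 47 43 20
f 51 43 47
f 62 61 65
f 62 65 63
f 63 65 66
f 63 66 64
f 65 61 67
f 65 67 66
f 66 67 68
f 66 68 64
f 67 61 69
f 67 69 68
f 68 69 70
f 68 70 64
f 69 61 71
f 69 71 70
f 70 71 72
f 70 72 64
f 71 61 73
f 71 73 72
f 72 73 74
f 72 74 64
f 73 61 75
f 73 75 74
f 74 75 76
f 74 76 64
f 75 61 77
f 75 77 76
f 76 77 78
f 76 78 64
f 77 61 79
f 77 79 78
f 78 79 80
f 78 80 64
f 79 61 81
f 79 81 80
f 80 81 82
f 80 82 64
f 81 61 83
f 81 83 82
f 82 83 84
f 82 84 64
f 83 61 85
f 83 85 84
f 84 85 86
f 84 86 64
f 85 61 87
f 85 87 86
f 86 87 88
f 86 88 64
f 87 61 89
f 87 89 88
f 88 89 90
f 88 90 64
f 89 61 91
f 89 91 90
f 90 91 92
f 90 92 64
f 91 61 62
f 91 62 92
f 92 62 63
f 92 63 64
f 94 93 96
f 94 96 95
f 96 93 97
f 96 97 95
f 97 93 98
f 97 98 95
f 98 93 99
f 98 99 95
f 99 93 100
f 99 100 95
f 100 93 101
f 100 101 95
f 101 93 102
f 101 102 95
f 102 93 103
f 102 103 95
f 103 93 104
f 103 104 95
f 104 93 105
f 104 105 95
f 105 93 106
f 105 106 95
f 106 93 107
f 106 107 95
f 107 93 108
f 107 108 95
f 108 93 94
f 108 94 95



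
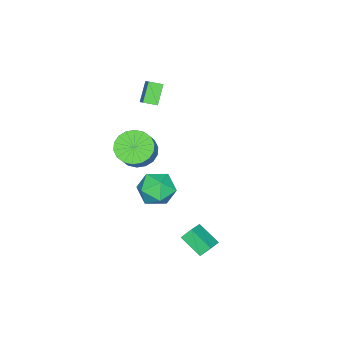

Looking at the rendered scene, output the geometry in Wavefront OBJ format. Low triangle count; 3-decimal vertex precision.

v 2.438 2.659 -3.937
v 2.087 3.1 -3.328
v 2.65 3.958 -4.756
v 2.3 4.399 -4.147
v 3.62 2.821 -3.373
v 3.27 3.262 -2.764
v 3.833 4.12 -4.192
v 3.482 4.561 -3.583
v 1.274 0.575 -3.321
v 2.096 0.647 -2.423
v 0.324 -0.847 -2.337
v 1.146 -0.775 -1.439
v 0.363 0.142 -1.625
v 0.951 1.021 -2.233
v 1.469 -1.221 -2.527
v 2.057 -0.342 -3.135
v 2.217 -0.463 -1.932
v 1.533 0.38 -1.375
v 0.887 -0.58 -3.385
v 0.203 0.263 -2.828
v 2.364 -0.545 1.588
v 2.844 0.219 0.958
v 3.797 0.548 2.082
v 3.316 -0.215 2.712
v 2.49 0.471 1.183
v 3.443 0.8 2.308
v 2.112 0.522 1.489
v 3.064 0.851 2.614
v 1.783 0.362 1.815
v 2.735 0.691 2.939
v 1.569 0.022 2.095
v 2.522 0.351 3.22
v 1.513 -0.43 2.275
v 2.465 -0.101 3.4
v 1.625 -0.904 2.319
v 2.577 -0.575 3.443
v 1.883 -1.308 2.218
v 2.836 -0.979 3.342
v 2.237 -1.56 1.992
v 3.19 -1.231 3.117
v 2.616 -1.611 1.686
v 3.568 -1.282 2.811
v 2.945 -1.451 1.361
v 3.897 -1.122 2.485
v 3.158 -1.111 1.08
v 4.111 -0.782 2.205
v 3.215 -0.659 0.9
v 4.167 -0.33 2.025
v 3.103 -0.185 0.857
v 4.055 0.144 1.981
v -1.897 -2.609 3.618
v -1.187 -1.97 4.311
v -2.297 -1.918 3.391
v -1.587 -1.279 4.084
v -0.993 -2.441 2.536
v -0.283 -1.802 3.229
v -1.393 -1.75 2.309
v -0.683 -1.111 3.002
f 2 4 1
f 5 2 1
f 1 4 3
f 3 5 1
f 2 8 4
f 6 2 5
f 6 8 2
f 4 8 3
f 7 5 3
f 3 8 7
f 7 6 5
f 8 6 7
f 9 20 14
f 9 14 10
f 9 10 16
f 9 16 19
f 9 19 20
f 10 14 18
f 14 20 13
f 20 19 11
f 19 16 15
f 16 10 17
f 12 18 13
f 12 13 11
f 12 11 15
f 12 15 17
f 12 17 18
f 13 18 14
f 11 13 20
f 15 11 19
f 17 15 16
f 18 17 10
f 22 21 25
f 22 25 23
f 23 25 26
f 23 26 24
f 25 21 27
f 25 27 26
f 26 27 28
f 26 28 24
f 27 21 29
f 27 29 28
f 28 29 30
f 28 30 24
f 29 21 31
f 29 31 30
f 30 31 32
f 30 32 24
f 31 21 33
f 31 33 32
f 32 33 34
f 32 34 24
f 33 21 35
f 33 35 34
f 34 35 36
f 34 36 24
f 35 21 37
f 35 37 36
f 36 37 38
f 36 38 24
f 37 21 39
f 37 39 38
f 38 39 40
f 38 40 24
f 39 21 41
f 39 41 40
f 40 41 42
f 40 42 24
f 41 21 43
f 41 43 42
f 42 43 44
f 42 44 24
f 43 21 45
f 43 45 44
f 44 45 46
f 44 46 24
f 45 21 47
f 45 47 46
f 46 47 48
f 46 48 24
f 47 21 49
f 47 49 48
f 48 49 50
f 48 50 24
f 49 21 22
f 49 22 50
f 50 22 23
f 50 23 24
f 52 54 51
f 55 52 51
f 51 54 53
f 53 55 51
f 52 58 54
f 56 52 55
f 56 58 52
f 54 58 53
f 57 55 53
f 53 58 57
f 57 56 55
f 58 56 57



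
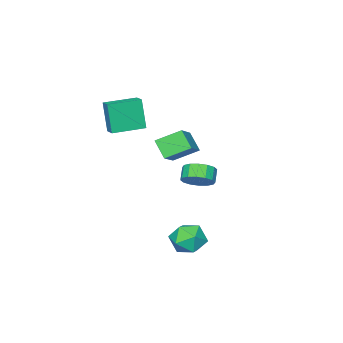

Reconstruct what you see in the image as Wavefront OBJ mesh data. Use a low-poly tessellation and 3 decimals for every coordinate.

v -0.944 -2.109 2.654
v -1.101 -2.63 4.765
v -0.545 -1.312 2.881
v -0.703 -1.832 4.992
v 0.943 -3.028 2.568
v 0.785 -3.548 4.679
v 1.341 -2.23 2.795
v 1.184 -2.751 4.906
v 1.564 4.603 -3.066
v 2.338 3.844 -3.601
v 0.062 3.616 -3.839
v 0.836 2.857 -4.374
v 0.711 2.846 -3.171
v 1.64 3.456 -2.693
v 0.76 4.004 -4.747
v 1.689 4.614 -4.269
v 1.841 3.474 -4.639
v 1.811 2.757 -3.666
v 0.589 4.703 -3.774
v 0.559 3.986 -2.801
v -3.074 0.442 -1.866
v -2.259 -0.069 -1.471
v -2.871 -0.493 -0.759
v -3.686 0.018 -1.154
v -2.273 0.399 -1.204
v -2.885 -0.026 -0.492
v -2.502 0.878 -1.115
v -3.114 0.453 -0.403
v -2.884 1.24 -1.227
v -3.496 0.816 -0.515
v -3.317 1.389 -1.51
v -3.929 0.964 -0.798
v -3.685 1.284 -1.889
v -4.297 0.859 -1.177
v -3.889 0.953 -2.261
v -4.501 0.529 -1.549
v -3.875 0.486 -2.528
v -4.487 0.061 -1.816
v -3.646 0.007 -2.617
v -4.258 -0.418 -1.905
v -3.264 -0.356 -2.505
v -3.876 -0.78 -1.793
v -2.831 -0.504 -2.222
v -3.443 -0.929 -1.51
v -2.463 -0.399 -1.843
v -3.075 -0.824 -1.131
v -0.68 0.717 0.854
v -0.886 -0.254 1.883
v -1.753 1.824 1.684
v -1.958 0.852 2.713
v 0.718 1.388 1.767
v 0.513 0.416 2.796
v -0.354 2.494 2.597
v -0.56 1.523 3.626
f 2 4 1
f 5 2 1
f 1 4 3
f 3 5 1
f 2 8 4
f 6 2 5
f 6 8 2
f 4 8 3
f 7 5 3
f 3 8 7
f 7 6 5
f 8 6 7
f 9 20 14
f 9 14 10
f 9 10 16
f 9 16 19
f 9 19 20
f 10 14 18
f 14 20 13
f 20 19 11
f 19 16 15
f 16 10 17
f 12 18 13
f 12 13 11
f 12 11 15
f 12 15 17
f 12 17 18
f 13 18 14
f 11 13 20
f 15 11 19
f 17 15 16
f 18 17 10
f 22 21 25
f 22 25 23
f 23 25 26
f 23 26 24
f 25 21 27
f 25 27 26
f 26 27 28
f 26 28 24
f 27 21 29
f 27 29 28
f 28 29 30
f 28 30 24
f 29 21 31
f 29 31 30
f 30 31 32
f 30 32 24
f 31 21 33
f 31 33 32
f 32 33 34
f 32 34 24
f 33 21 35
f 33 35 34
f 34 35 36
f 34 36 24
f 35 21 37
f 35 37 36
f 36 37 38
f 36 38 24
f 37 21 39
f 37 39 38
f 38 39 40
f 38 40 24
f 39 21 41
f 39 41 40
f 40 41 42
f 40 42 24
f 41 21 43
f 41 43 42
f 42 43 44
f 42 44 24
f 43 21 45
f 43 45 44
f 44 45 46
f 44 46 24
f 45 21 22
f 45 22 46
f 46 22 23
f 46 23 24
f 48 50 47
f 51 48 47
f 47 50 49
f 49 51 47
f 48 54 50
f 52 48 51
f 52 54 48
f 50 54 49
f 53 51 49
f 49 54 53
f 53 52 51
f 54 52 53

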